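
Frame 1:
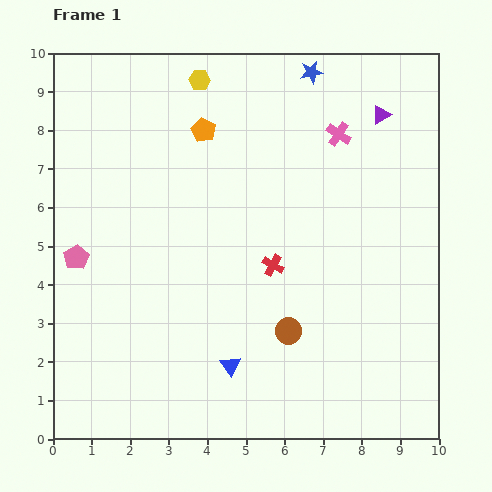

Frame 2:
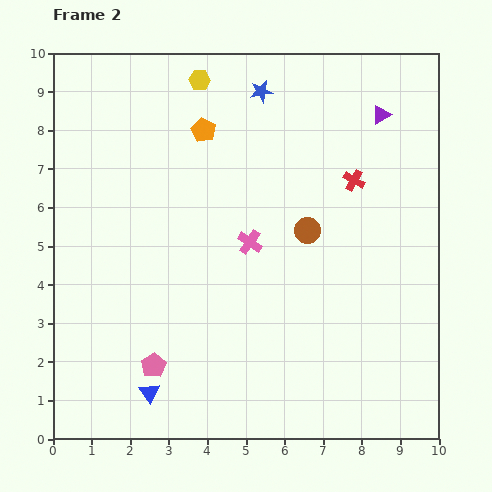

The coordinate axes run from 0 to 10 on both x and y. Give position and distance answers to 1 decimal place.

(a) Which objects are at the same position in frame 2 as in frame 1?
the orange pentagon, the yellow hexagon, the purple triangle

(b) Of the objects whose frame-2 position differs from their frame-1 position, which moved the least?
the blue star

(moved 1.4)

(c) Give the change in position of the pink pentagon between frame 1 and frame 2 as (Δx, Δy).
(2.0, -2.8)

The pink pentagon was at (0.6, 4.7) in frame 1 and (2.6, 1.9) in frame 2.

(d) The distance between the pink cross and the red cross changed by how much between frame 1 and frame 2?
-0.7

Distance in frame 1: 3.8. Distance in frame 2: 3.1.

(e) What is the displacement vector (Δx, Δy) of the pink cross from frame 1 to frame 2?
(-2.3, -2.8)

The pink cross was at (7.4, 7.9) in frame 1 and (5.1, 5.1) in frame 2.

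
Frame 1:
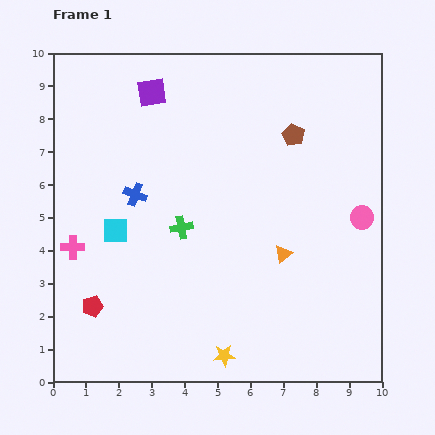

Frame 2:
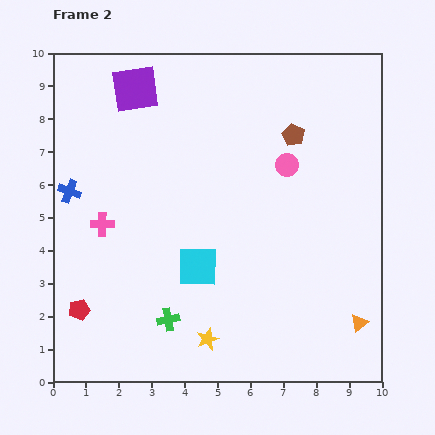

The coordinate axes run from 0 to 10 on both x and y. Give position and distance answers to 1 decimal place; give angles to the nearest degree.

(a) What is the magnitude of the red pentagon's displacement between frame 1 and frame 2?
0.4

The red pentagon moved from (1.2, 2.3) to (0.8, 2.2), a distance of √(0.4² + 0.1²) ≈ 0.4.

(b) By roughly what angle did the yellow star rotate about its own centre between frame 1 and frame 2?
16° counter-clockwise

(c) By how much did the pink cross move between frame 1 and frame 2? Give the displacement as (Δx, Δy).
(0.9, 0.7)

The pink cross was at (0.6, 4.1) in frame 1 and (1.5, 4.8) in frame 2.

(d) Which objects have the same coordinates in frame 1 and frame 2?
the brown pentagon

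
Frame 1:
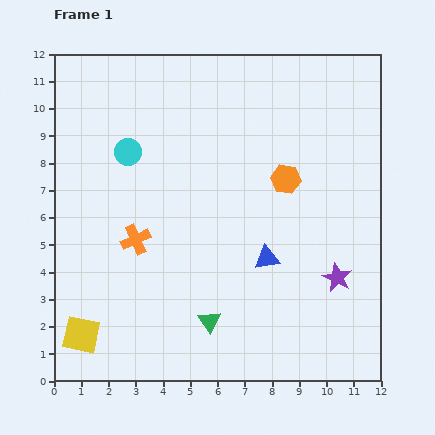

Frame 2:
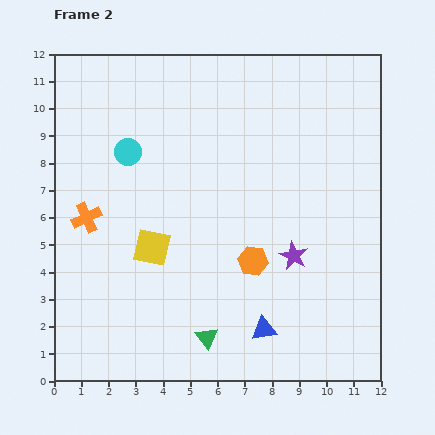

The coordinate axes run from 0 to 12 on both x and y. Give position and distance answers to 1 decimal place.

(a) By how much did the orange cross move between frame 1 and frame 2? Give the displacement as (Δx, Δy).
(-1.8, 0.8)

The orange cross was at (3.0, 5.2) in frame 1 and (1.2, 6.0) in frame 2.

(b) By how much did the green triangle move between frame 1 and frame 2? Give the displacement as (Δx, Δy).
(-0.1, -0.6)

The green triangle was at (5.7, 2.2) in frame 1 and (5.6, 1.6) in frame 2.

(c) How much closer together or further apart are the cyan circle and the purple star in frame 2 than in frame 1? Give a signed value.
-1.8

Distance in frame 1: 9.0. Distance in frame 2: 7.2.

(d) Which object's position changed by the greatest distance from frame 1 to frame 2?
the yellow square

(moved 4.1; next 3.2)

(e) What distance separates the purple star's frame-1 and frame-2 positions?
1.8

The purple star moved from (10.4, 3.8) to (8.8, 4.6), a distance of √(1.6² + 0.8²) ≈ 1.8.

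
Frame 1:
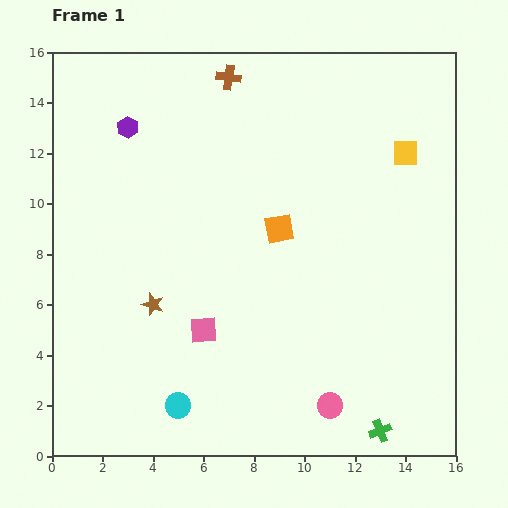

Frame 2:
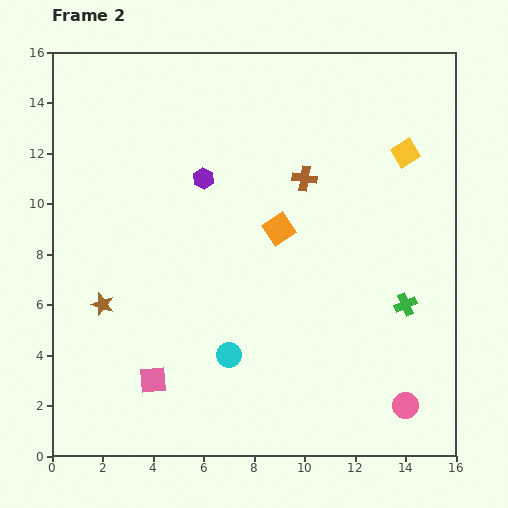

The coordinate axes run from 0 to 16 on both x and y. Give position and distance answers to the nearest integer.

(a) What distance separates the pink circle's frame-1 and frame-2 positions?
3

The pink circle moved from (11, 2) to (14, 2), a distance of √(3² + 0²) ≈ 3.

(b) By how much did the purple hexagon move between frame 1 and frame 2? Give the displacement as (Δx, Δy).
(3, -2)

The purple hexagon was at (3, 13) in frame 1 and (6, 11) in frame 2.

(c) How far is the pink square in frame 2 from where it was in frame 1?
3

The pink square moved from (6, 5) to (4, 3), a distance of √(2² + 2²) ≈ 3.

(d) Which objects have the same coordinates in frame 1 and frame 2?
the yellow square, the orange square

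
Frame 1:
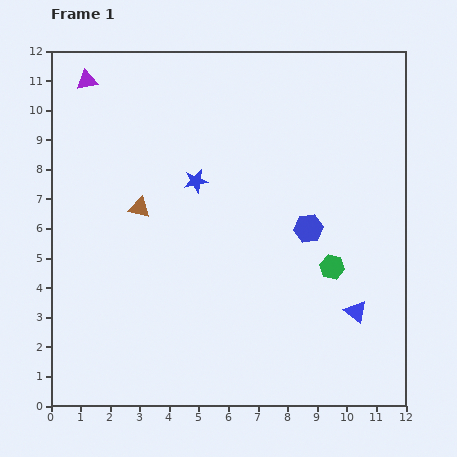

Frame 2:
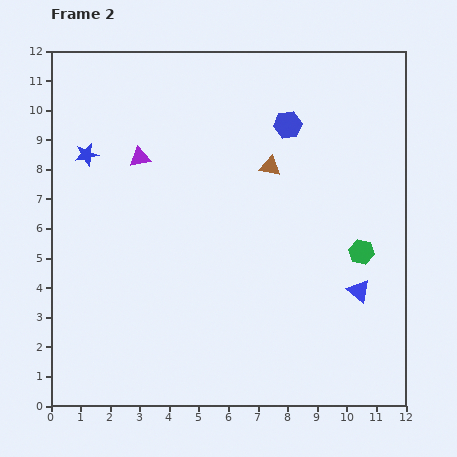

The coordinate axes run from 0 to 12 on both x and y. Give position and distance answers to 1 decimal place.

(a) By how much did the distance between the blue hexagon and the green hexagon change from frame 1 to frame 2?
+3.5

Distance in frame 1: 1.5. Distance in frame 2: 5.0.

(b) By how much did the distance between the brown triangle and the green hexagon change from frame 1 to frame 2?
-2.6

Distance in frame 1: 6.8. Distance in frame 2: 4.2.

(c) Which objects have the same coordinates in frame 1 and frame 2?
none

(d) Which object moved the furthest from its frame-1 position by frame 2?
the brown triangle

(moved 4.6; next 3.8)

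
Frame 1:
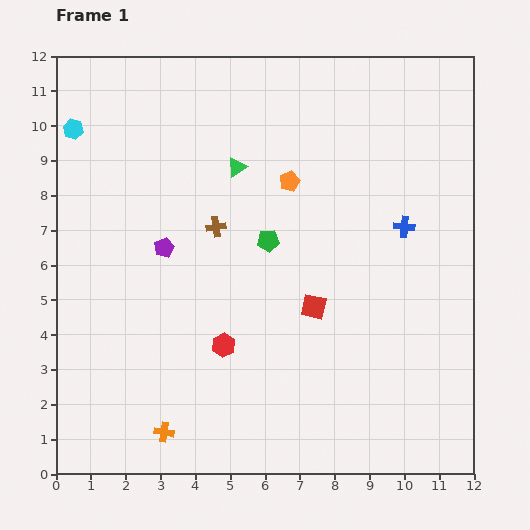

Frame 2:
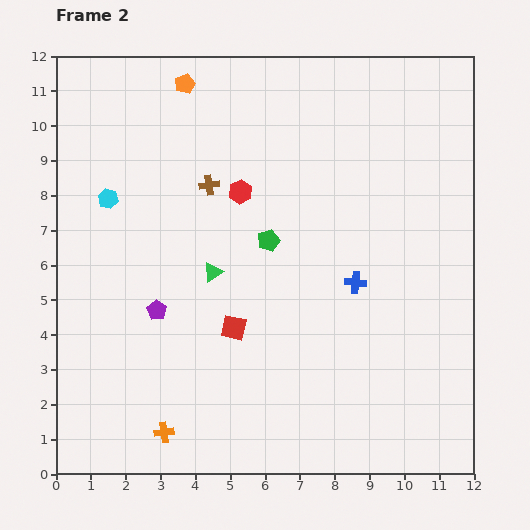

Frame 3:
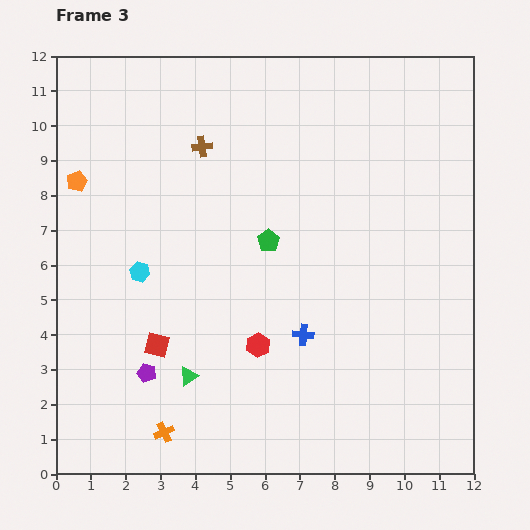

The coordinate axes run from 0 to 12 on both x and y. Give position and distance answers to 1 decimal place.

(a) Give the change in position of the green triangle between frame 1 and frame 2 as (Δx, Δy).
(-0.7, -3.0)

The green triangle was at (5.2, 8.8) in frame 1 and (4.5, 5.8) in frame 2.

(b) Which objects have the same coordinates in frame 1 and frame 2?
the green pentagon, the orange cross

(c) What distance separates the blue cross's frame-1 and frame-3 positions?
4.2

The blue cross moved from (10.0, 7.1) to (7.1, 4.0), a distance of √(2.9² + 3.1²) ≈ 4.2.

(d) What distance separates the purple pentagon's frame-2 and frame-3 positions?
1.8

The purple pentagon moved from (2.9, 4.7) to (2.6, 2.9), a distance of √(0.3² + 1.8²) ≈ 1.8.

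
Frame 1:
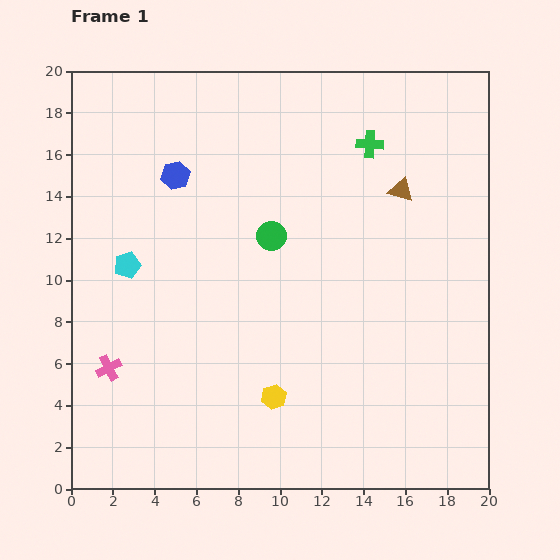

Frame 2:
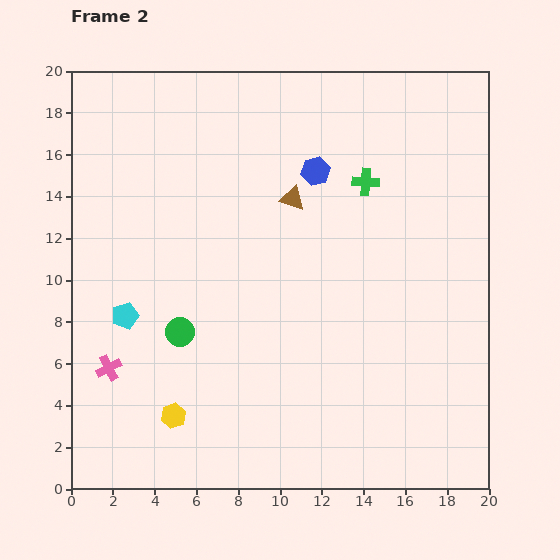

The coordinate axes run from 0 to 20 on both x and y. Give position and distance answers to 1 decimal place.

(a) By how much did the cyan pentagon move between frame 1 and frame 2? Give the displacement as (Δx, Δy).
(-0.1, -2.4)

The cyan pentagon was at (2.7, 10.7) in frame 1 and (2.6, 8.3) in frame 2.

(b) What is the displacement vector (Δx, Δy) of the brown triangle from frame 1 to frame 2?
(-5.2, -0.4)

The brown triangle was at (15.8, 14.3) in frame 1 and (10.6, 13.9) in frame 2.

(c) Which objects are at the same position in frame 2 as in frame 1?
the pink cross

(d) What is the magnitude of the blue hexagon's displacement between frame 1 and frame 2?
6.7

The blue hexagon moved from (5.0, 15.0) to (11.7, 15.2), a distance of √(6.7² + 0.2²) ≈ 6.7.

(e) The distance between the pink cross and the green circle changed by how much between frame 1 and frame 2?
-6.2

Distance in frame 1: 10.0. Distance in frame 2: 3.8.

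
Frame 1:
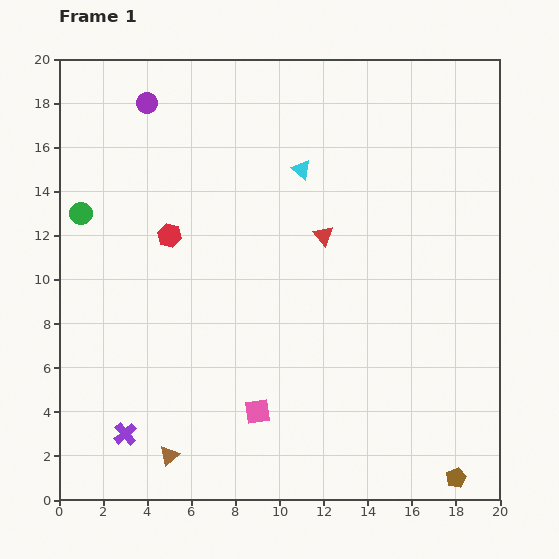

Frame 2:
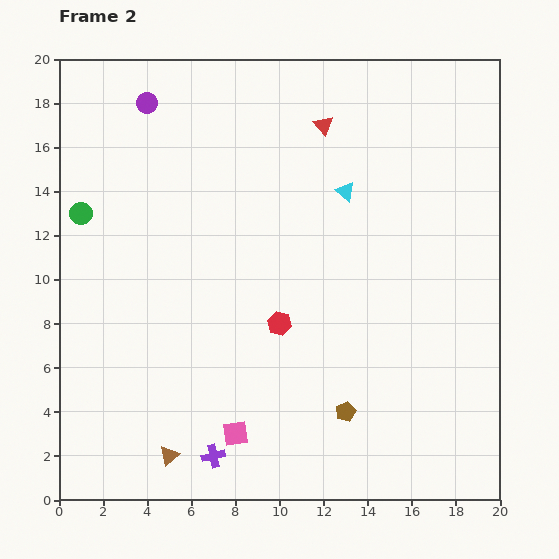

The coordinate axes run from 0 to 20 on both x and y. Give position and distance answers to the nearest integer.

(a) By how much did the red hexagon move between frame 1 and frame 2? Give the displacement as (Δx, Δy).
(5, -4)

The red hexagon was at (5, 12) in frame 1 and (10, 8) in frame 2.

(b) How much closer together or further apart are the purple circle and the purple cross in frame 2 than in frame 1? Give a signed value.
+1

Distance in frame 1: 15. Distance in frame 2: 16.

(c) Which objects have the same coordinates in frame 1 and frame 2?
the green circle, the purple circle, the brown triangle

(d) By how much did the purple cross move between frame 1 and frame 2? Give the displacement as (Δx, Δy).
(4, -1)

The purple cross was at (3, 3) in frame 1 and (7, 2) in frame 2.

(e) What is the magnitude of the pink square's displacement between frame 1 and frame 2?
1

The pink square moved from (9, 4) to (8, 3), a distance of √(1² + 1²) ≈ 1.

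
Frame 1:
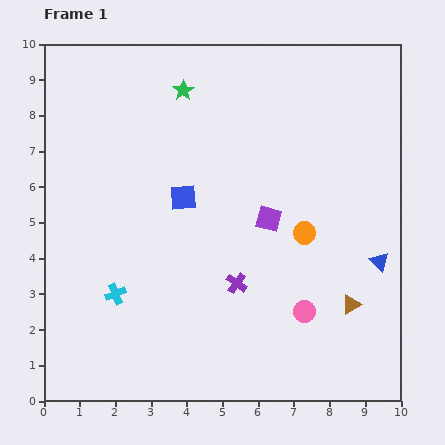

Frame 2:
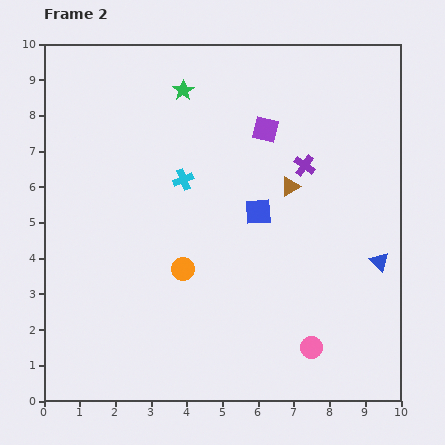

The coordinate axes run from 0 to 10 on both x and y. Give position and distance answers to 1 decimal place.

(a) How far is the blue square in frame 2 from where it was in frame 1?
2.1

The blue square moved from (3.9, 5.7) to (6.0, 5.3), a distance of √(2.1² + 0.4²) ≈ 2.1.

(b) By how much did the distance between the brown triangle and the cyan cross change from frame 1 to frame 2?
-3.6

Distance in frame 1: 6.6. Distance in frame 2: 3.0.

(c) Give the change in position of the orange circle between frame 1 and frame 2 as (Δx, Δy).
(-3.4, -1.0)

The orange circle was at (7.3, 4.7) in frame 1 and (3.9, 3.7) in frame 2.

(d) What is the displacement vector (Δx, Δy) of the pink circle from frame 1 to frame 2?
(0.2, -1.0)

The pink circle was at (7.3, 2.5) in frame 1 and (7.5, 1.5) in frame 2.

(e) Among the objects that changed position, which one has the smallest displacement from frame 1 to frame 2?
the pink circle

(moved 1.0)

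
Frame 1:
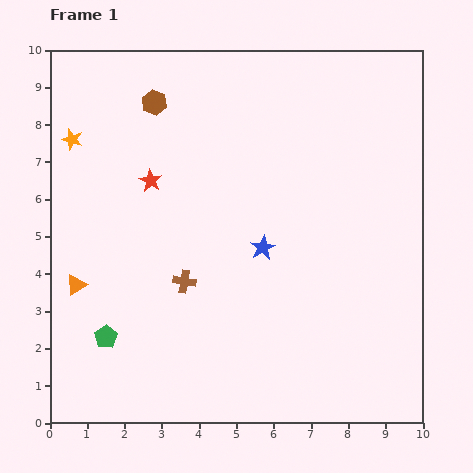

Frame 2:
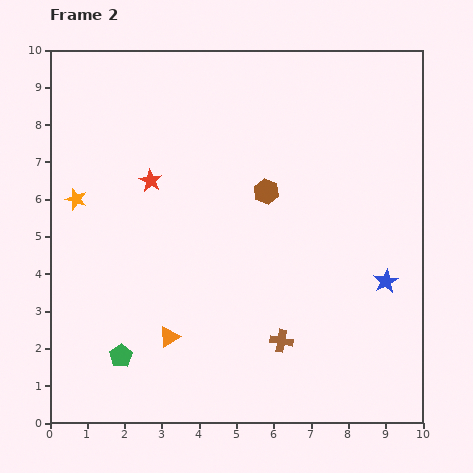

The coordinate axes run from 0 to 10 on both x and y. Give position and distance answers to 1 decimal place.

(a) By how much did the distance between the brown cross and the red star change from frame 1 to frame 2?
+2.7

Distance in frame 1: 2.8. Distance in frame 2: 5.5.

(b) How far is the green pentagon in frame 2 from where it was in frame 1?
0.6

The green pentagon moved from (1.5, 2.3) to (1.9, 1.8), a distance of √(0.4² + 0.5²) ≈ 0.6.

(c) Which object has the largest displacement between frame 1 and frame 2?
the brown hexagon

(moved 3.8; next 3.4)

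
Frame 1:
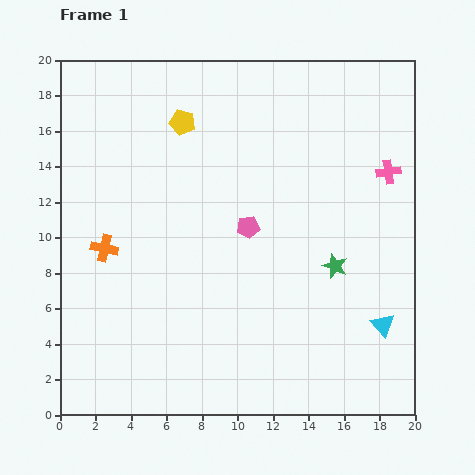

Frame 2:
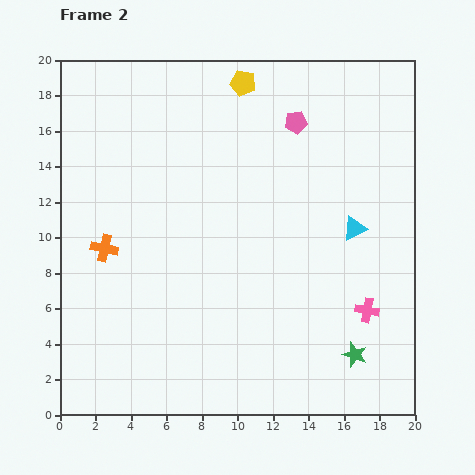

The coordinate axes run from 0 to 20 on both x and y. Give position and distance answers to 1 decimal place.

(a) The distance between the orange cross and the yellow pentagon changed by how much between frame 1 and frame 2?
+3.7

Distance in frame 1: 8.4. Distance in frame 2: 12.1.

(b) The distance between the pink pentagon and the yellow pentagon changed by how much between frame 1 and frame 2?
-3.3

Distance in frame 1: 7.0. Distance in frame 2: 3.7.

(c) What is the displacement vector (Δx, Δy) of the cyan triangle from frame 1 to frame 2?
(-1.6, 5.4)

The cyan triangle was at (18.2, 5.1) in frame 1 and (16.6, 10.5) in frame 2.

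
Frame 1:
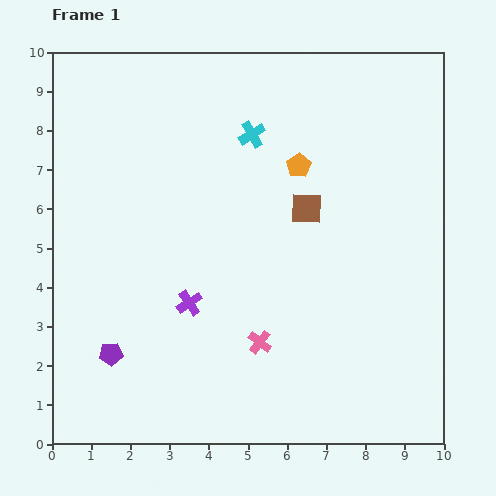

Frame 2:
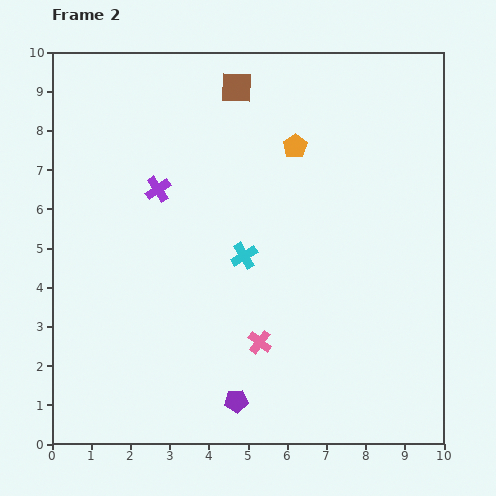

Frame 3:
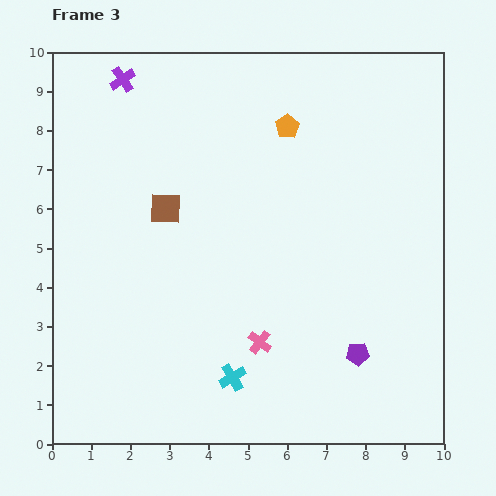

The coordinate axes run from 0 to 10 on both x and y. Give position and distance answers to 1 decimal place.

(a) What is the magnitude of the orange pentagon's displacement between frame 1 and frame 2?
0.5

The orange pentagon moved from (6.3, 7.1) to (6.2, 7.6), a distance of √(0.1² + 0.5²) ≈ 0.5.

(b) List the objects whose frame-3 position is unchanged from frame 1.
the pink cross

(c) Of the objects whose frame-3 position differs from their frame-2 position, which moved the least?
the orange pentagon

(moved 0.5)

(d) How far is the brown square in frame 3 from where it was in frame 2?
3.6

The brown square moved from (4.7, 9.1) to (2.9, 6.0), a distance of √(1.8² + 3.1²) ≈ 3.6.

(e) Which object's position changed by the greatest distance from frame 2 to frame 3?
the brown square

(moved 3.6; next 3.3)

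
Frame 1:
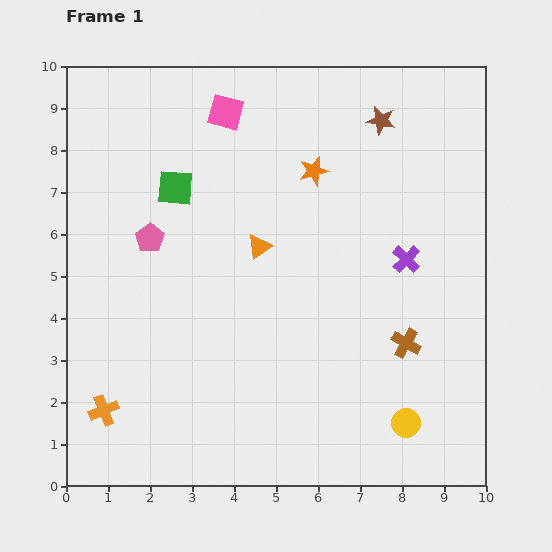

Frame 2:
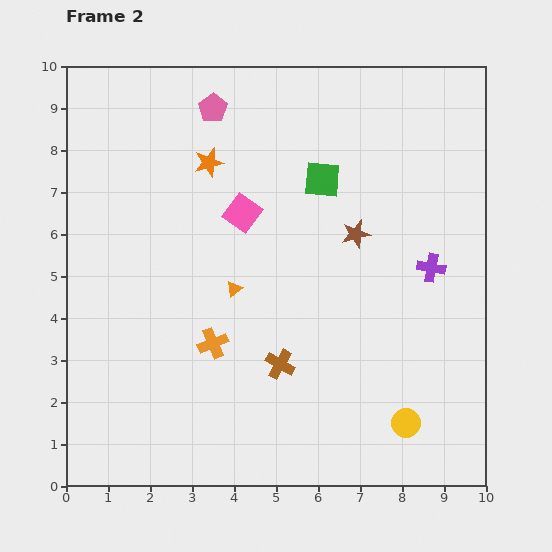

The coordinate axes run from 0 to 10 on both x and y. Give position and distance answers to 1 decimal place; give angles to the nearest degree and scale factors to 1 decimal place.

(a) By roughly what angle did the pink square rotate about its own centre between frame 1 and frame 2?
21° clockwise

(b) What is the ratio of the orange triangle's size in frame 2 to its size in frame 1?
0.6×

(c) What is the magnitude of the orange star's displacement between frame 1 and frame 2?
2.5

The orange star moved from (5.9, 7.5) to (3.4, 7.7), a distance of √(2.5² + 0.2²) ≈ 2.5.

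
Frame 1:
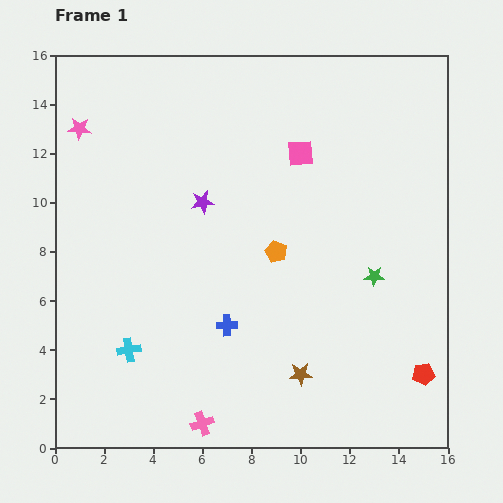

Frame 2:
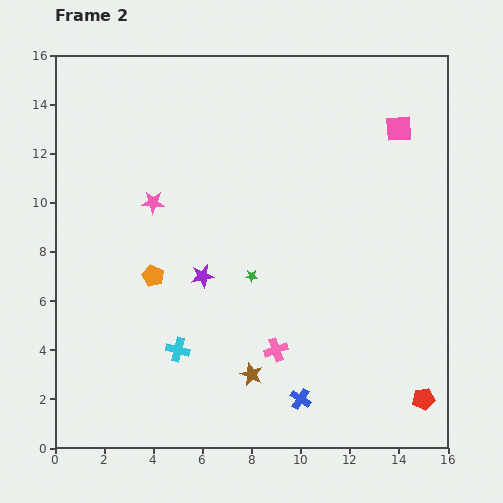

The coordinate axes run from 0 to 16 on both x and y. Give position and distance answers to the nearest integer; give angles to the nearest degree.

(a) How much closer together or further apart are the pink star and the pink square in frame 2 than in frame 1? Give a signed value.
+1

Distance in frame 1: 9. Distance in frame 2: 10.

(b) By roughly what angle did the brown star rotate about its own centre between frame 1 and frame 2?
25° clockwise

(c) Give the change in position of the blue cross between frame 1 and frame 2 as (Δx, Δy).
(3, -3)

The blue cross was at (7, 5) in frame 1 and (10, 2) in frame 2.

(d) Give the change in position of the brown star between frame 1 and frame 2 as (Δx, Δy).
(-2, 0)

The brown star was at (10, 3) in frame 1 and (8, 3) in frame 2.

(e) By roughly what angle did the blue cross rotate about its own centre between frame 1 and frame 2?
34° clockwise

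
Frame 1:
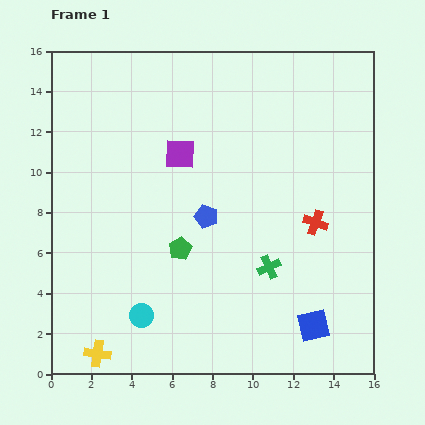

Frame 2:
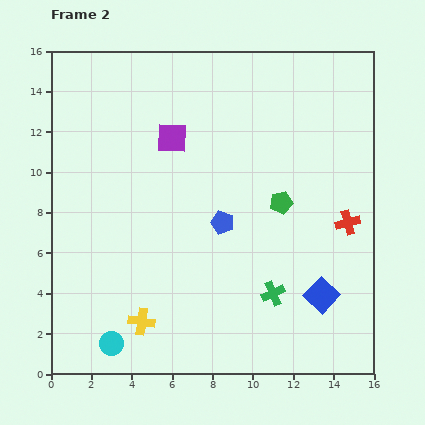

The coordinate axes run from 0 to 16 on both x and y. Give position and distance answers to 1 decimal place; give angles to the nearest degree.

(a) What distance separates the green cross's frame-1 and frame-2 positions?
1.3

The green cross moved from (10.8, 5.3) to (11.0, 4.0), a distance of √(0.2² + 1.3²) ≈ 1.3.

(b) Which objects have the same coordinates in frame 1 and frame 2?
none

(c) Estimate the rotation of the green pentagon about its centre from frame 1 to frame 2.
16° clockwise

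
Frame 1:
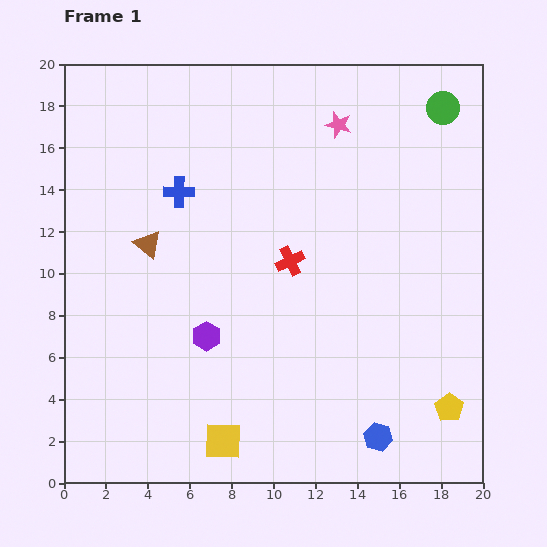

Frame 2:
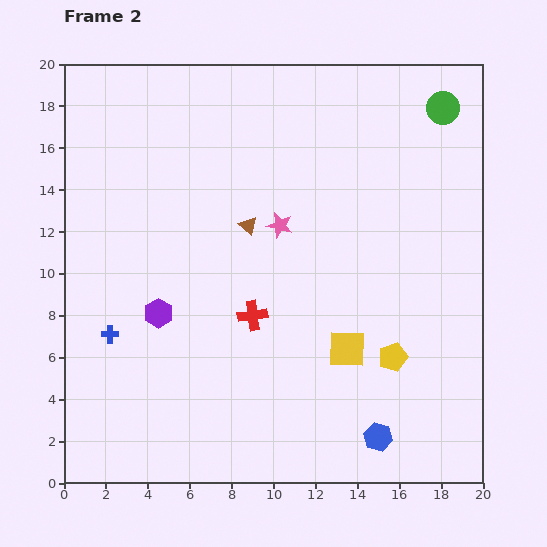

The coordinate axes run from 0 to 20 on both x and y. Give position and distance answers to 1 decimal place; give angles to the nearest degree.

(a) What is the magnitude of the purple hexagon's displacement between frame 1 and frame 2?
2.5

The purple hexagon moved from (6.8, 7.0) to (4.5, 8.1), a distance of √(2.3² + 1.1²) ≈ 2.5.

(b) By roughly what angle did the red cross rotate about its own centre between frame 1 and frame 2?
18° clockwise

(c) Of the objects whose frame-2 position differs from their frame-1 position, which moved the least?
the purple hexagon

(moved 2.5)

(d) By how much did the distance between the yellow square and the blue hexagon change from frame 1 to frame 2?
-2.9

Distance in frame 1: 7.4. Distance in frame 2: 4.5.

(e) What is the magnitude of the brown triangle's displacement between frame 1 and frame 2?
4.9

The brown triangle moved from (4.0, 11.4) to (8.8, 12.3), a distance of √(4.8² + 0.9²) ≈ 4.9.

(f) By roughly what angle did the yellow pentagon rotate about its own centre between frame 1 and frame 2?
18° clockwise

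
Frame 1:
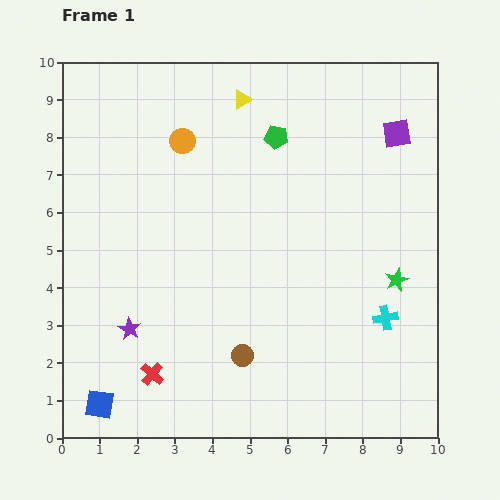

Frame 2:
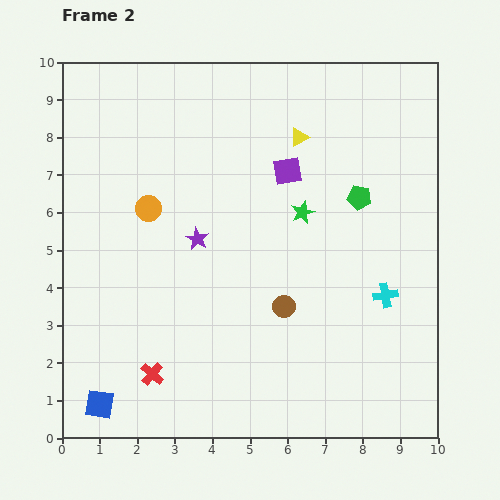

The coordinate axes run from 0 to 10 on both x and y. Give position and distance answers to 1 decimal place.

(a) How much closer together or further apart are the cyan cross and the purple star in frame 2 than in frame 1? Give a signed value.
-1.6

Distance in frame 1: 6.8. Distance in frame 2: 5.2.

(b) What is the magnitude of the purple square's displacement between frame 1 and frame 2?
3.1

The purple square moved from (8.9, 8.1) to (6.0, 7.1), a distance of √(2.9² + 1.0²) ≈ 3.1.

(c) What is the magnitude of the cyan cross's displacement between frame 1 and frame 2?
0.6

The cyan cross moved from (8.6, 3.2) to (8.6, 3.8), a distance of √(0.0² + 0.6²) ≈ 0.6.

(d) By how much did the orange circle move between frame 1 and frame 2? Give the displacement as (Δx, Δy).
(-0.9, -1.8)

The orange circle was at (3.2, 7.9) in frame 1 and (2.3, 6.1) in frame 2.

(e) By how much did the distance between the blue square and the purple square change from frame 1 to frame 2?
-2.7

Distance in frame 1: 10.7. Distance in frame 2: 8.0.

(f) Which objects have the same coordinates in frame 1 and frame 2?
the blue square, the red cross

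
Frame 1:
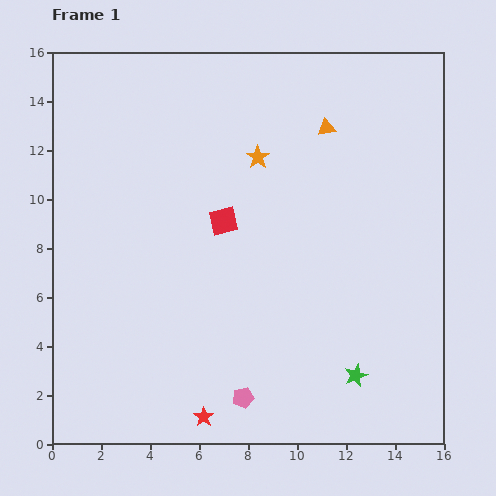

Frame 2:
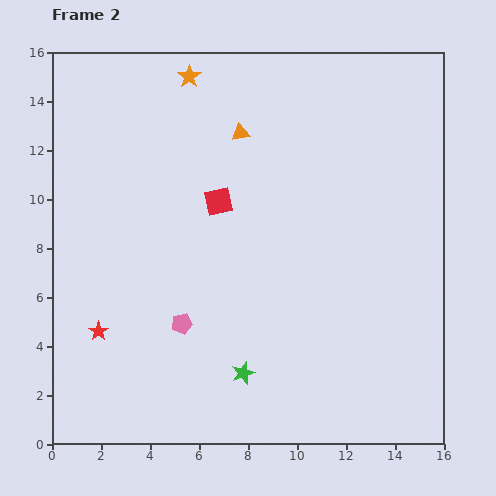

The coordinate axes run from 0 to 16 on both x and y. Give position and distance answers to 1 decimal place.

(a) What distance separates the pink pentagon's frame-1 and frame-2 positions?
3.9

The pink pentagon moved from (7.8, 1.9) to (5.3, 4.9), a distance of √(2.5² + 3.0²) ≈ 3.9.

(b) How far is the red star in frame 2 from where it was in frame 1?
5.5

The red star moved from (6.2, 1.1) to (1.9, 4.6), a distance of √(4.3² + 3.5²) ≈ 5.5.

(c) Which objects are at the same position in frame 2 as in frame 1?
none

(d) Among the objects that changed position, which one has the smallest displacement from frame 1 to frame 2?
the red square

(moved 0.8)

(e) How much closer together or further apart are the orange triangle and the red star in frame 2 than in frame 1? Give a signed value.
-2.8

Distance in frame 1: 12.8. Distance in frame 2: 10.0.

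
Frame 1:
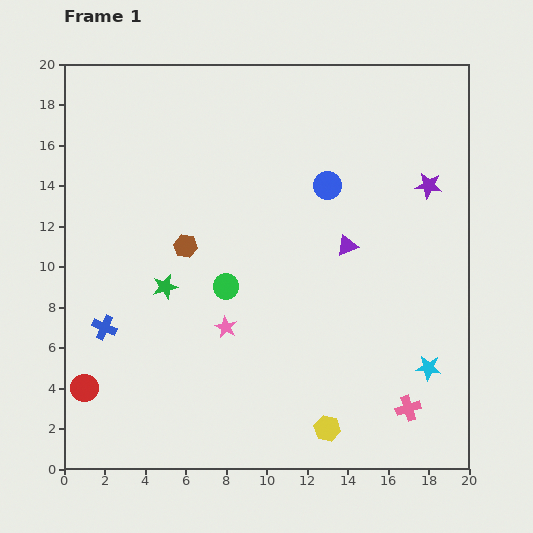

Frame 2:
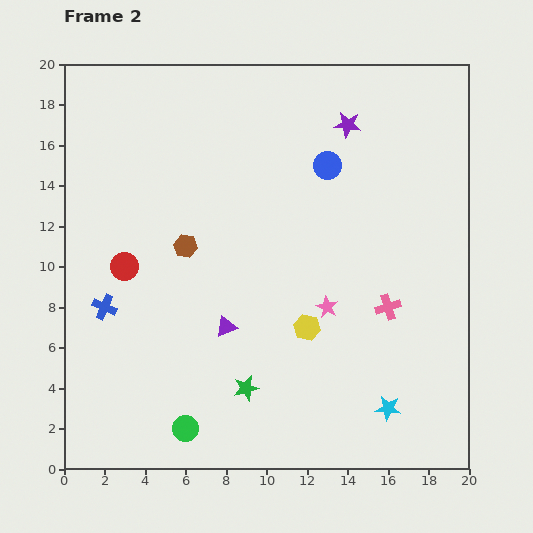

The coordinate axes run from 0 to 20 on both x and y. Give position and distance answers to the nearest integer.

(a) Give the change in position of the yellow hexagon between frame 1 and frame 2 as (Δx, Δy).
(-1, 5)

The yellow hexagon was at (13, 2) in frame 1 and (12, 7) in frame 2.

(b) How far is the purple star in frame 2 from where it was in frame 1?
5

The purple star moved from (18, 14) to (14, 17), a distance of √(4² + 3²) ≈ 5.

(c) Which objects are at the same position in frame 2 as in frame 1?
the brown hexagon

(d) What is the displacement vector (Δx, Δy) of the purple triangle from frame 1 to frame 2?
(-6, -4)

The purple triangle was at (14, 11) in frame 1 and (8, 7) in frame 2.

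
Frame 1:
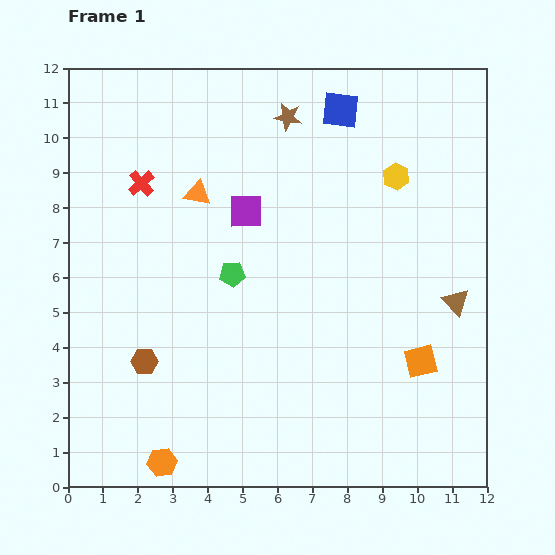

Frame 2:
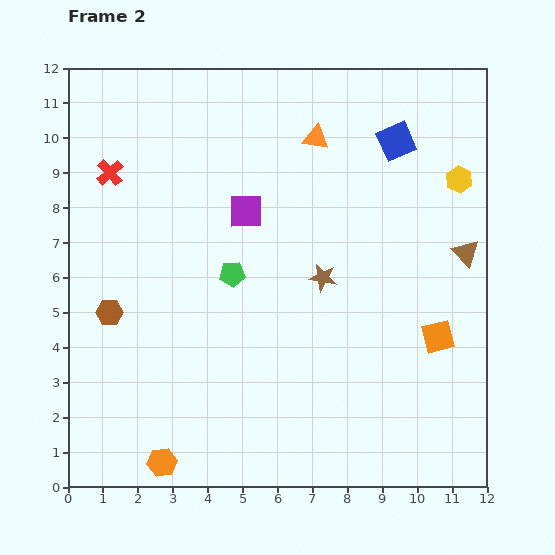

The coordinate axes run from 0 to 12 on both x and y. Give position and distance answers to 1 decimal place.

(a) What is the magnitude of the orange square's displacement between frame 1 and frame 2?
0.9

The orange square moved from (10.1, 3.6) to (10.6, 4.3), a distance of √(0.5² + 0.7²) ≈ 0.9.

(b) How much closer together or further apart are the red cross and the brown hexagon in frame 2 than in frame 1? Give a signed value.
-1.1

Distance in frame 1: 5.1. Distance in frame 2: 4.0.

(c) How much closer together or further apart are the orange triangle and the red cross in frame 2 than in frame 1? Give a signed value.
+4.4

Distance in frame 1: 1.6. Distance in frame 2: 6.0.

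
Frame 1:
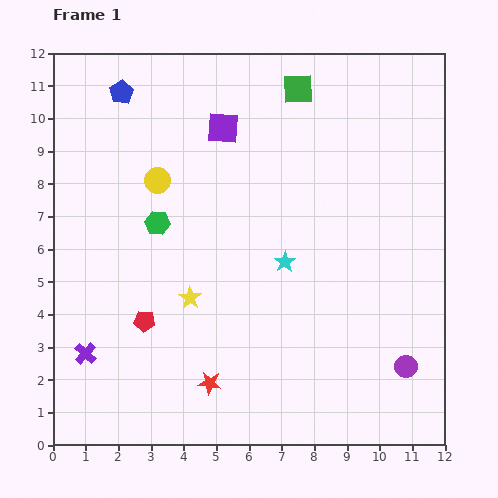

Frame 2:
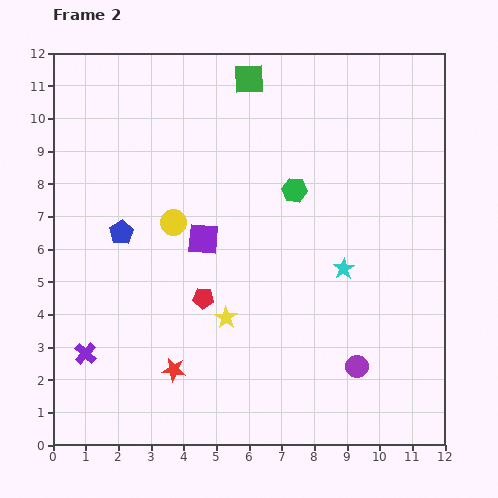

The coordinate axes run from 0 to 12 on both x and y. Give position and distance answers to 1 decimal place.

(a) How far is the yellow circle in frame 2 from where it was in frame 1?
1.4

The yellow circle moved from (3.2, 8.1) to (3.7, 6.8), a distance of √(0.5² + 1.3²) ≈ 1.4.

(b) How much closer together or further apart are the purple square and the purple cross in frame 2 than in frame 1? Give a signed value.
-3.1

Distance in frame 1: 8.1. Distance in frame 2: 5.0.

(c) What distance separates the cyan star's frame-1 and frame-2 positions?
1.8

The cyan star moved from (7.1, 5.6) to (8.9, 5.4), a distance of √(1.8² + 0.2²) ≈ 1.8.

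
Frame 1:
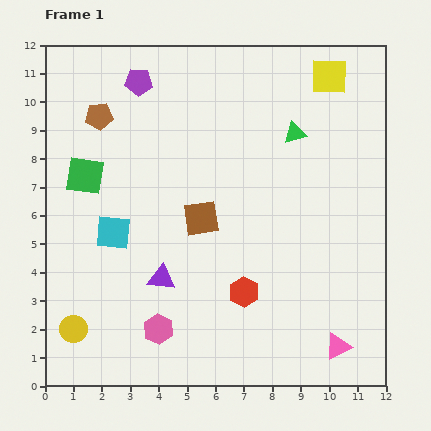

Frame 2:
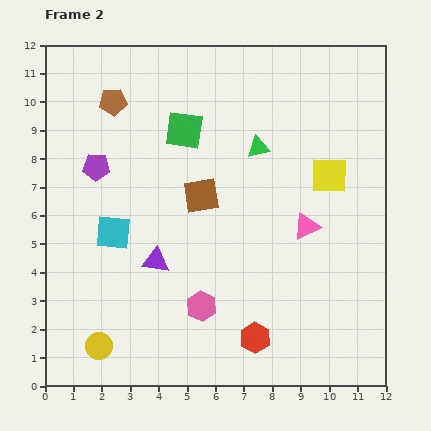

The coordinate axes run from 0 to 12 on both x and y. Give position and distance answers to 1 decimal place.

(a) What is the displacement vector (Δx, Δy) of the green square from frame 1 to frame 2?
(3.5, 1.6)

The green square was at (1.4, 7.4) in frame 1 and (4.9, 9.0) in frame 2.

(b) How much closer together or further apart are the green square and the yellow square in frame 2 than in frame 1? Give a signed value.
-4.0

Distance in frame 1: 9.3. Distance in frame 2: 5.3.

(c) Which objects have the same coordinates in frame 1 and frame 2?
the cyan square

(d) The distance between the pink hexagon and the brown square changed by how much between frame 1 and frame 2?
-0.3

Distance in frame 1: 4.2. Distance in frame 2: 3.9.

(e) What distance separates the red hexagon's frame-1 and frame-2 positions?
1.6

The red hexagon moved from (7.0, 3.3) to (7.4, 1.7), a distance of √(0.4² + 1.6²) ≈ 1.6.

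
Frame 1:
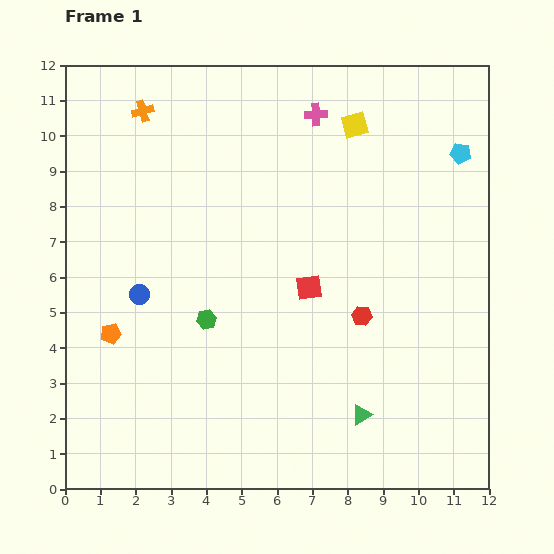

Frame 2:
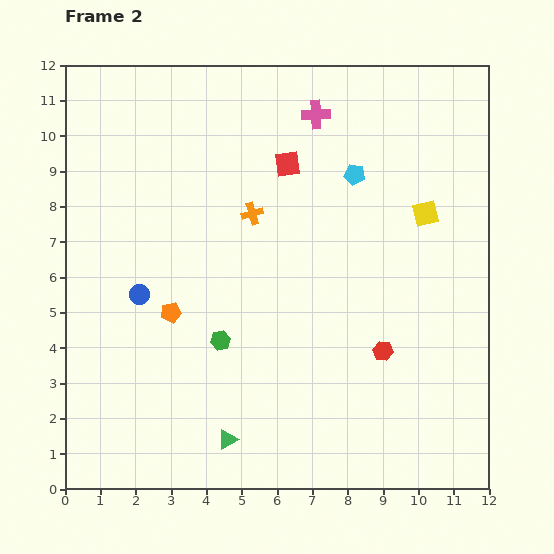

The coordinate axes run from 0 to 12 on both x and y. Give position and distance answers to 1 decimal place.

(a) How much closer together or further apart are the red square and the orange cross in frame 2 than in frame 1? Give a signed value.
-5.2

Distance in frame 1: 6.9. Distance in frame 2: 1.7.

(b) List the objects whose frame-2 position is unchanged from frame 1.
the blue circle, the pink cross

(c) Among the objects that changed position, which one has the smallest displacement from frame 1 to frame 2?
the green hexagon

(moved 0.7)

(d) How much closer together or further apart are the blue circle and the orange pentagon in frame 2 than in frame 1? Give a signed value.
-0.4

Distance in frame 1: 1.4. Distance in frame 2: 1.0.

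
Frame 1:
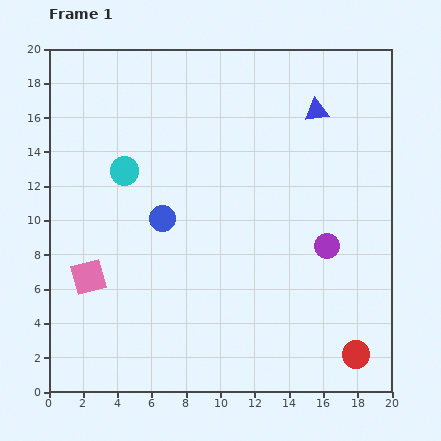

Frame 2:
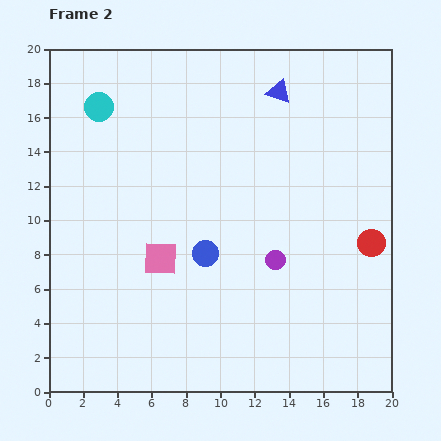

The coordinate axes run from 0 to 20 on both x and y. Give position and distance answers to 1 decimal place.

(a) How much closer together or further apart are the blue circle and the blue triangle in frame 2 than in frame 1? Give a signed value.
-0.7

Distance in frame 1: 11.0. Distance in frame 2: 10.3.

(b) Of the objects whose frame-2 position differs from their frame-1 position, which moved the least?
the blue triangle

(moved 2.5)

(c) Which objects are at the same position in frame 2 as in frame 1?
none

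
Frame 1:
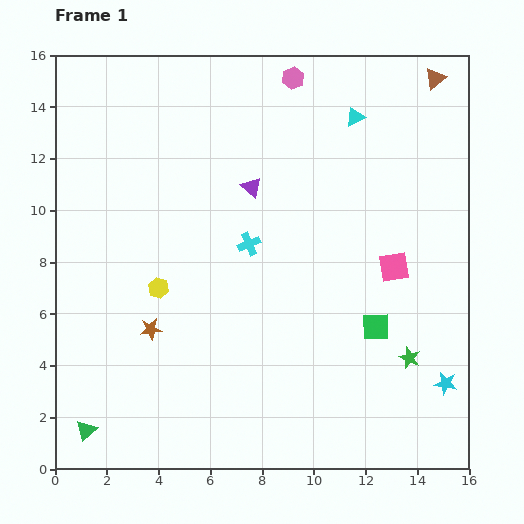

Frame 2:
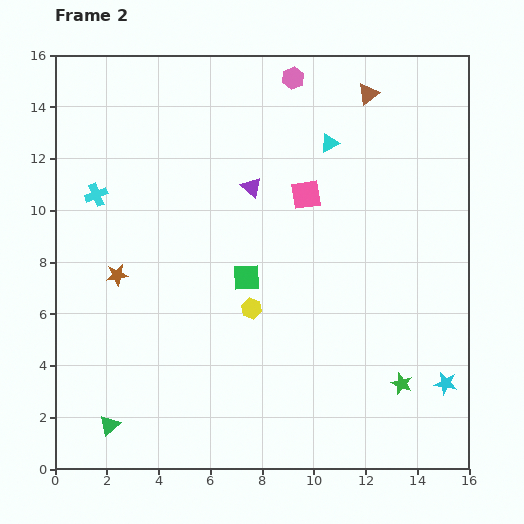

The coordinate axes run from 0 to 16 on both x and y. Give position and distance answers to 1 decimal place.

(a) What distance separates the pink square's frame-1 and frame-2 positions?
4.4

The pink square moved from (13.1, 7.8) to (9.7, 10.6), a distance of √(3.4² + 2.8²) ≈ 4.4.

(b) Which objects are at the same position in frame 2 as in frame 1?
the cyan star, the pink hexagon, the purple triangle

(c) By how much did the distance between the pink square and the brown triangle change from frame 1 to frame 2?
-2.9

Distance in frame 1: 7.5. Distance in frame 2: 4.6.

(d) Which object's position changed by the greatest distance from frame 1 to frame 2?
the cyan cross

(moved 6.2; next 5.3)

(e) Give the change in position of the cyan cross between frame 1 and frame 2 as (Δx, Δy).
(-5.9, 1.9)

The cyan cross was at (7.5, 8.7) in frame 1 and (1.6, 10.6) in frame 2.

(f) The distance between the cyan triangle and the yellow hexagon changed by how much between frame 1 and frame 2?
-3.0

Distance in frame 1: 10.1. Distance in frame 2: 7.1.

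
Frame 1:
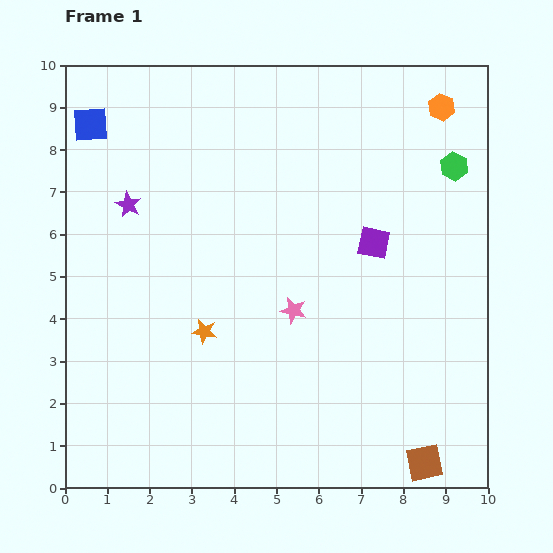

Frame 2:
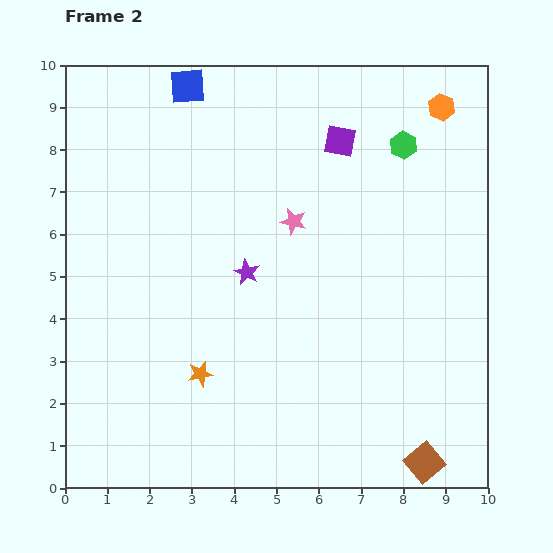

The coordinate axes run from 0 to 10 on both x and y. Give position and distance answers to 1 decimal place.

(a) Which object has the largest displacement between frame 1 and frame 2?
the purple star

(moved 3.2; next 2.5)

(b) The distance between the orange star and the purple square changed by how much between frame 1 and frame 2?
+1.9

Distance in frame 1: 4.5. Distance in frame 2: 6.4.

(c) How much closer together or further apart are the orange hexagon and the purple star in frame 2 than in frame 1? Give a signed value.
-1.7

Distance in frame 1: 7.7. Distance in frame 2: 6.0.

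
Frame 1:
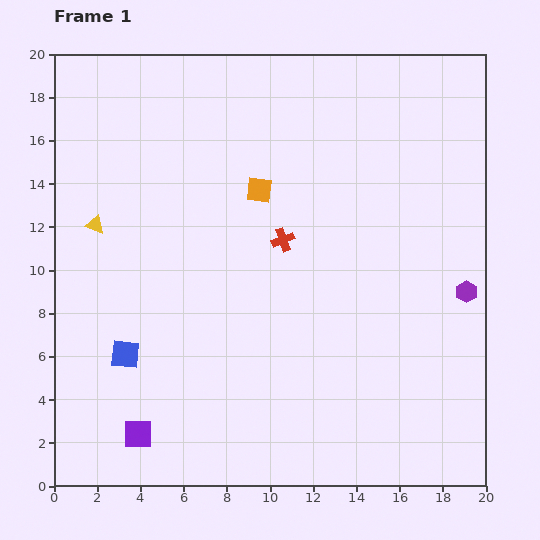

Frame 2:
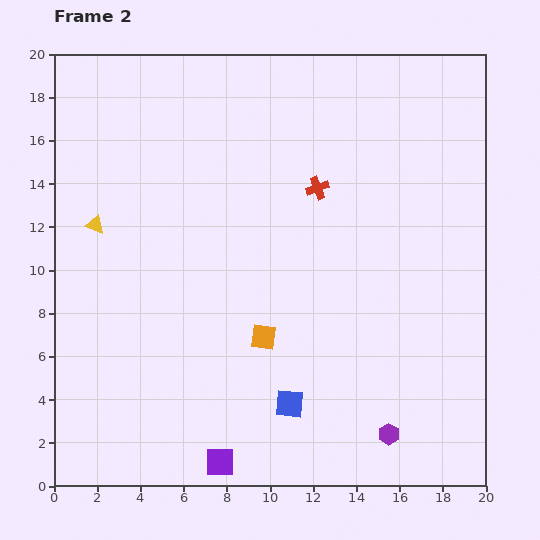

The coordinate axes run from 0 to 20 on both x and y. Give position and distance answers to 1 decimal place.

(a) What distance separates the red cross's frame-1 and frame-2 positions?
2.9

The red cross moved from (10.6, 11.4) to (12.2, 13.8), a distance of √(1.6² + 2.4²) ≈ 2.9.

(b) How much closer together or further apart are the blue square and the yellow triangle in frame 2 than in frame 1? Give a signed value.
+6.0

Distance in frame 1: 6.2. Distance in frame 2: 12.2.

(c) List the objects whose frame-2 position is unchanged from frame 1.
the yellow triangle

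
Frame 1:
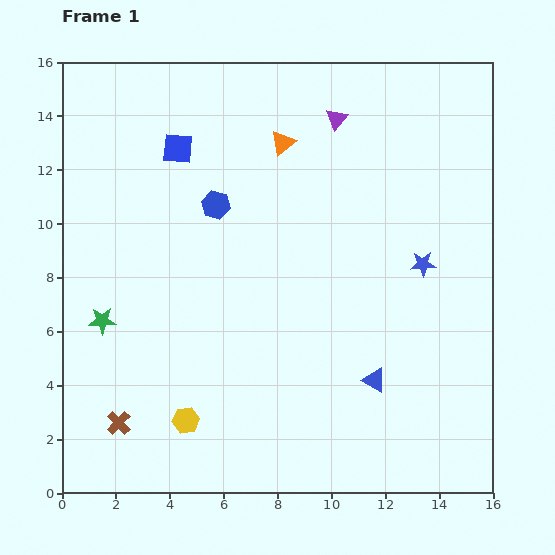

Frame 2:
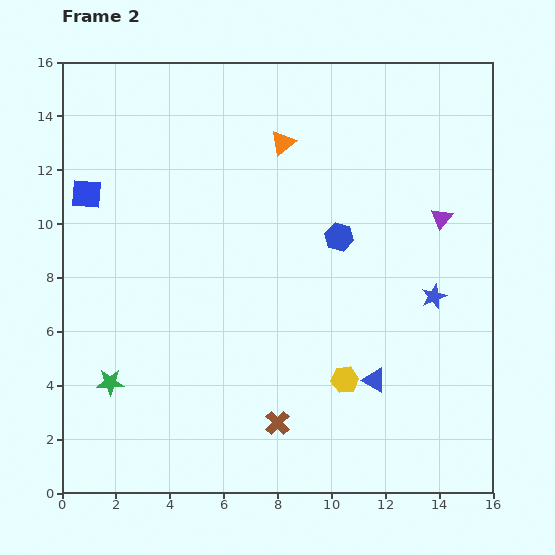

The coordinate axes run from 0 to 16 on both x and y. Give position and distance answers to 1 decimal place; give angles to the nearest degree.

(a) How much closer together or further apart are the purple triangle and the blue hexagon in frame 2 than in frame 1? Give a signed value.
-1.6

Distance in frame 1: 5.5. Distance in frame 2: 3.9.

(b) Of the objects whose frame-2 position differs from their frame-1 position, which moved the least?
the blue star

(moved 1.3)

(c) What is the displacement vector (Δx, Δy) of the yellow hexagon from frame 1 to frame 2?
(5.9, 1.5)

The yellow hexagon was at (4.6, 2.7) in frame 1 and (10.5, 4.2) in frame 2.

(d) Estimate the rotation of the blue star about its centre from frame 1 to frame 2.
19° counter-clockwise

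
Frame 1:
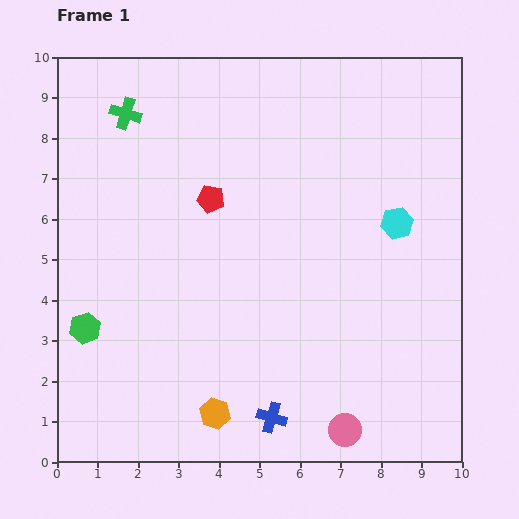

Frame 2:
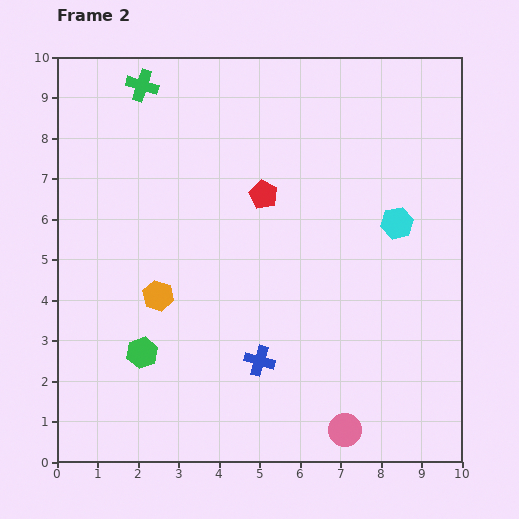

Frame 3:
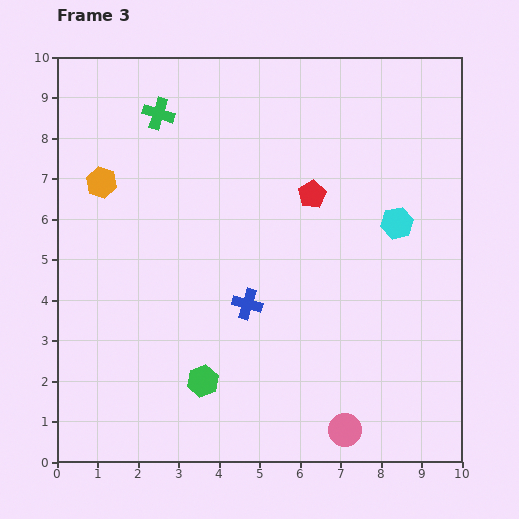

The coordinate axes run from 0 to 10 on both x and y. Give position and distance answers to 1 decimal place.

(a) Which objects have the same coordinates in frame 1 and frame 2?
the pink circle, the cyan hexagon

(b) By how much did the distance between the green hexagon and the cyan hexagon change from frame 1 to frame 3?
-1.9

Distance in frame 1: 8.1. Distance in frame 3: 6.2.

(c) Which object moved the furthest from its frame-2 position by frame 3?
the orange hexagon

(moved 3.1; next 1.7)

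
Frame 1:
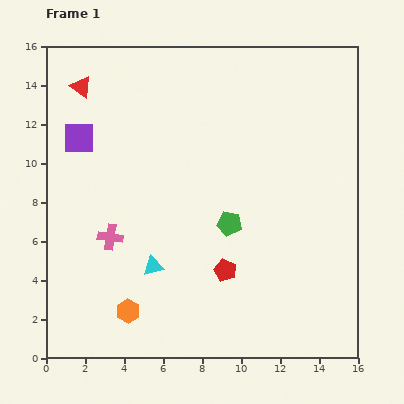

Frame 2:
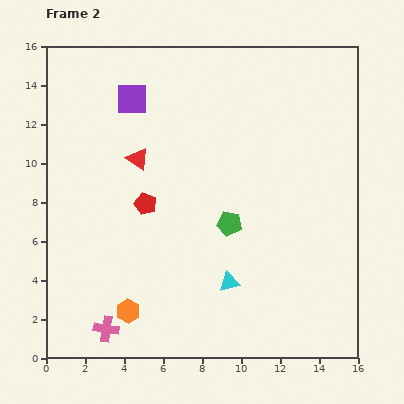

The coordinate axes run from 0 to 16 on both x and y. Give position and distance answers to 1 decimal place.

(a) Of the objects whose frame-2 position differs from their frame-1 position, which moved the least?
the purple square

(moved 3.4)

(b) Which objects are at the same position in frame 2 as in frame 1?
the orange hexagon, the green pentagon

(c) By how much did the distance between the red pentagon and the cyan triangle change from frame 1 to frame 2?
+2.2

Distance in frame 1: 3.7. Distance in frame 2: 5.9.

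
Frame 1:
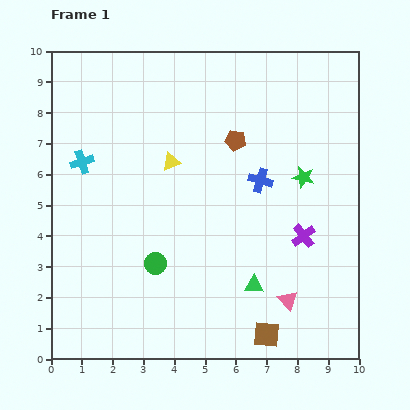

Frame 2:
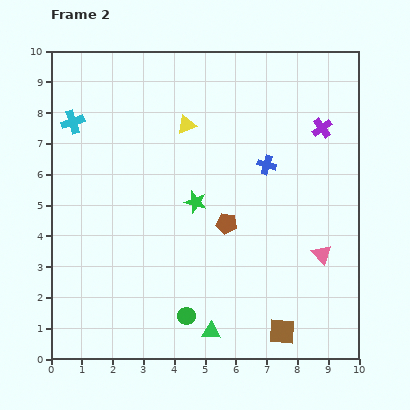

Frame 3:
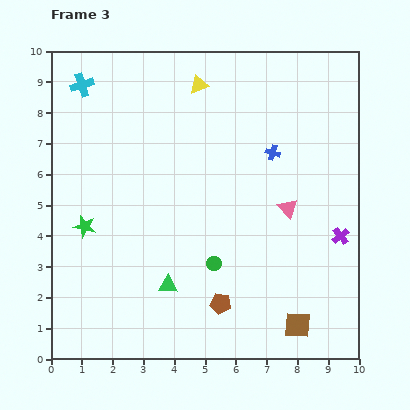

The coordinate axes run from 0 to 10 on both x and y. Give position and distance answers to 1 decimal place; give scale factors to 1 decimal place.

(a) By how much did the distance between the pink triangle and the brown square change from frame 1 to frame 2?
+1.5

Distance in frame 1: 1.3. Distance in frame 2: 2.8.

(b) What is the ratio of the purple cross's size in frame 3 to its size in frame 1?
0.7×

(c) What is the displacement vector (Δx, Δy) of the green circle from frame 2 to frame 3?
(0.9, 1.7)

The green circle was at (4.4, 1.4) in frame 2 and (5.3, 3.1) in frame 3.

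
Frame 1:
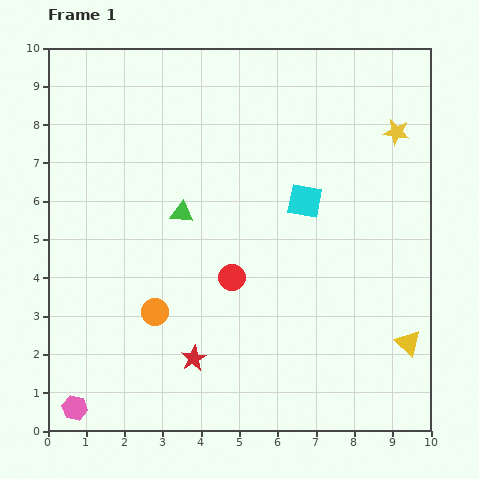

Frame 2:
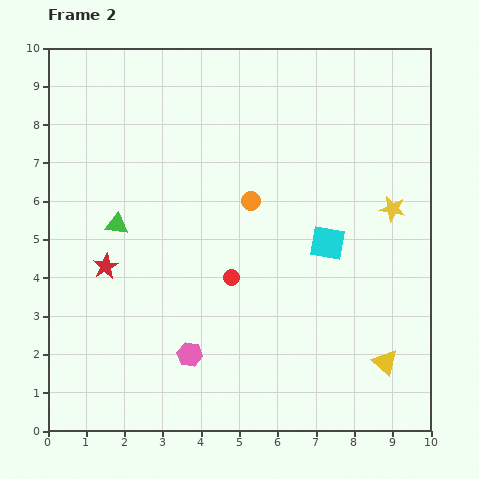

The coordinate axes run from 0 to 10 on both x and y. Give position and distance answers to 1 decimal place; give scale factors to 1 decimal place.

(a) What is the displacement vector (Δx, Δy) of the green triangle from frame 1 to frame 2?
(-1.7, -0.3)

The green triangle was at (3.5, 5.7) in frame 1 and (1.8, 5.4) in frame 2.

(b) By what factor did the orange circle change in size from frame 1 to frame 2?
0.7×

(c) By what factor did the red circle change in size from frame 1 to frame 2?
0.6×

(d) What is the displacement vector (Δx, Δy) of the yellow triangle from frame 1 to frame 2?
(-0.6, -0.5)

The yellow triangle was at (9.4, 2.3) in frame 1 and (8.8, 1.8) in frame 2.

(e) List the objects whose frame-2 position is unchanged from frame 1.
the red circle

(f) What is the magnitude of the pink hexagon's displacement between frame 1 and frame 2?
3.3

The pink hexagon moved from (0.7, 0.6) to (3.7, 2.0), a distance of √(3.0² + 1.4²) ≈ 3.3.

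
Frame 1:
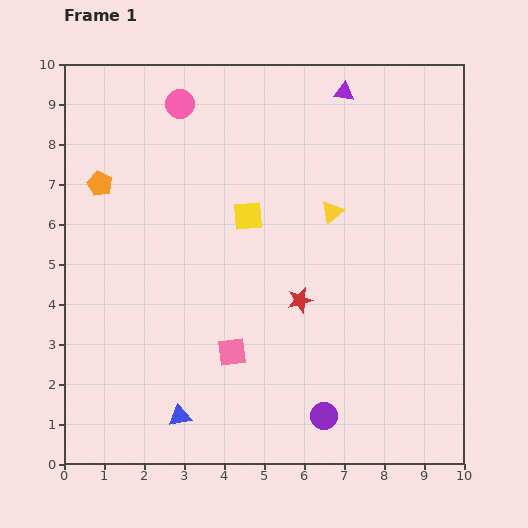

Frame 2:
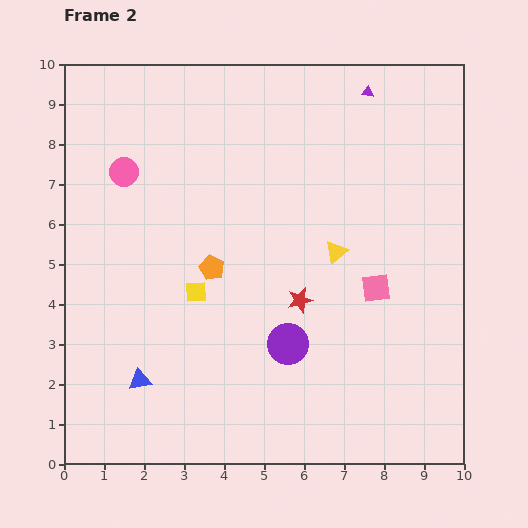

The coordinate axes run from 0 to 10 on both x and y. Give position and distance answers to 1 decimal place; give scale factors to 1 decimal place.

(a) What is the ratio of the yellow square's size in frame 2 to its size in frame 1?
0.7×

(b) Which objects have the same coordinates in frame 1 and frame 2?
the red star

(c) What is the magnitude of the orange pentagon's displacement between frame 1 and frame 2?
3.5

The orange pentagon moved from (0.9, 7.0) to (3.7, 4.9), a distance of √(2.8² + 2.1²) ≈ 3.5.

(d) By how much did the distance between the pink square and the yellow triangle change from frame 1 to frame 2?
-3.0

Distance in frame 1: 4.3. Distance in frame 2: 1.3.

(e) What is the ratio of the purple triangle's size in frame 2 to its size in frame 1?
0.6×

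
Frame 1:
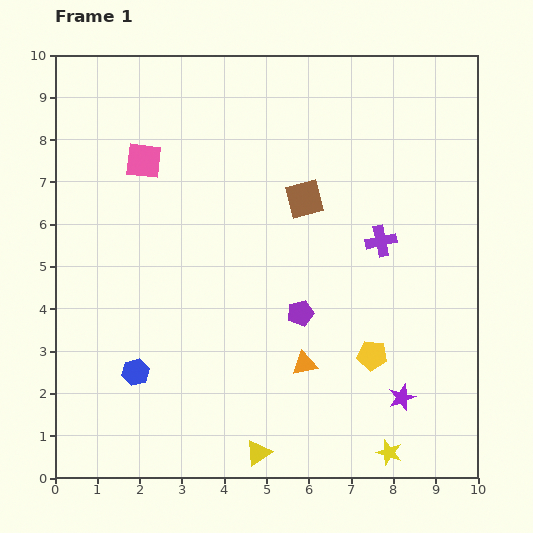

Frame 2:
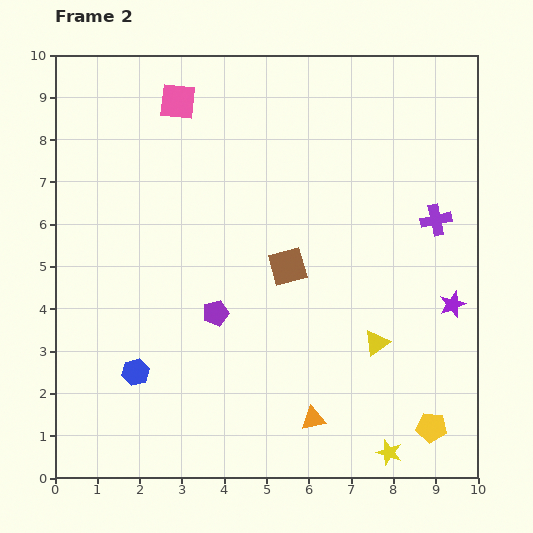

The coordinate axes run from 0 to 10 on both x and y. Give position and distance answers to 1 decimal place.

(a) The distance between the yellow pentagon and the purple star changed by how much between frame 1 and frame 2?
+1.7

Distance in frame 1: 1.2. Distance in frame 2: 2.9.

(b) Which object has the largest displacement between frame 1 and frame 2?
the yellow triangle

(moved 3.8; next 2.5)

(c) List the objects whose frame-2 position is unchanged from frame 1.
the yellow star, the blue hexagon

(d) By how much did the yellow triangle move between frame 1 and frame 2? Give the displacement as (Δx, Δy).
(2.8, 2.6)

The yellow triangle was at (4.8, 0.6) in frame 1 and (7.6, 3.2) in frame 2.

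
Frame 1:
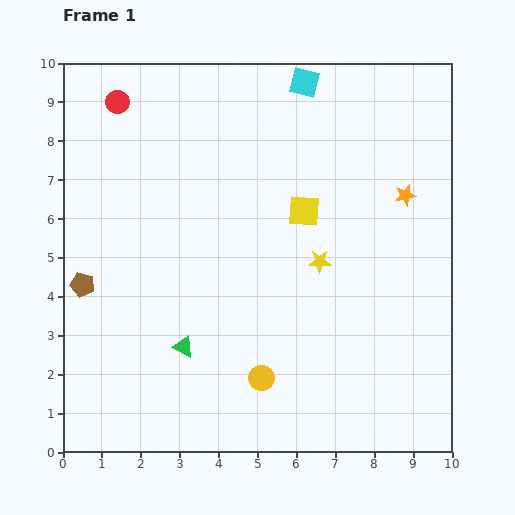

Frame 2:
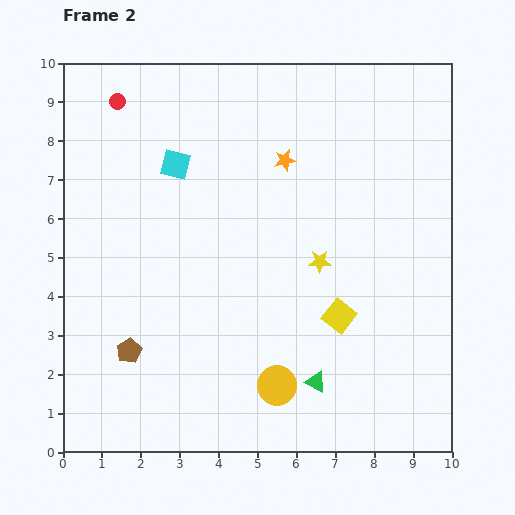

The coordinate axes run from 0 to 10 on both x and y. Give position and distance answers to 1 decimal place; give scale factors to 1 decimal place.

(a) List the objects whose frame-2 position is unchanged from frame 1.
the red circle, the yellow star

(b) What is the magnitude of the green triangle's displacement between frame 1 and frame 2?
3.5

The green triangle moved from (3.1, 2.7) to (6.5, 1.8), a distance of √(3.4² + 0.9²) ≈ 3.5.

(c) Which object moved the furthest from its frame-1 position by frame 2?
the cyan square

(moved 3.9; next 3.5)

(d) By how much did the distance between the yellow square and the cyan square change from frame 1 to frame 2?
+2.4

Distance in frame 1: 3.3. Distance in frame 2: 5.7.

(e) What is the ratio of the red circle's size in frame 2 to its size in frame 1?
0.7×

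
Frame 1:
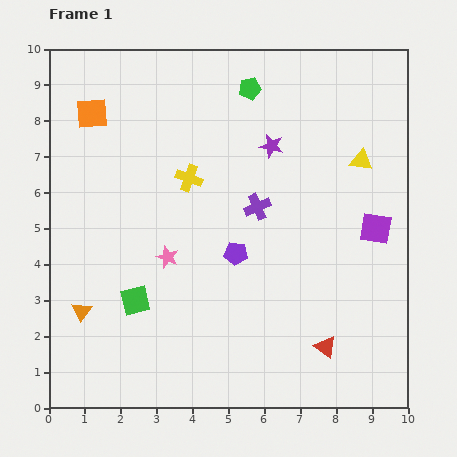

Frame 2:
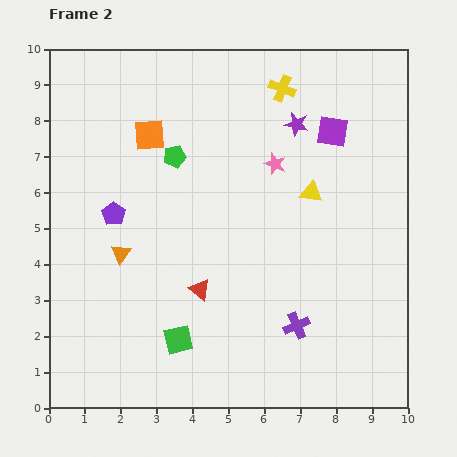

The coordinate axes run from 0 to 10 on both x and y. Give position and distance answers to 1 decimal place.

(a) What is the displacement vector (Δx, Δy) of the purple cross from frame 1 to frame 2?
(1.1, -3.3)

The purple cross was at (5.8, 5.6) in frame 1 and (6.9, 2.3) in frame 2.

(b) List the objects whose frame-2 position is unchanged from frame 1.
none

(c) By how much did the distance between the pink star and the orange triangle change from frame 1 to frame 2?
+2.2

Distance in frame 1: 2.8. Distance in frame 2: 5.0.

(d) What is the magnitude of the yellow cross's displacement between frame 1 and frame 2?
3.6

The yellow cross moved from (3.9, 6.4) to (6.5, 8.9), a distance of √(2.6² + 2.5²) ≈ 3.6.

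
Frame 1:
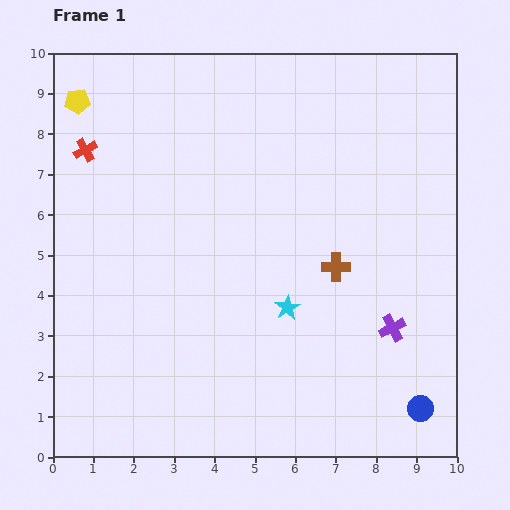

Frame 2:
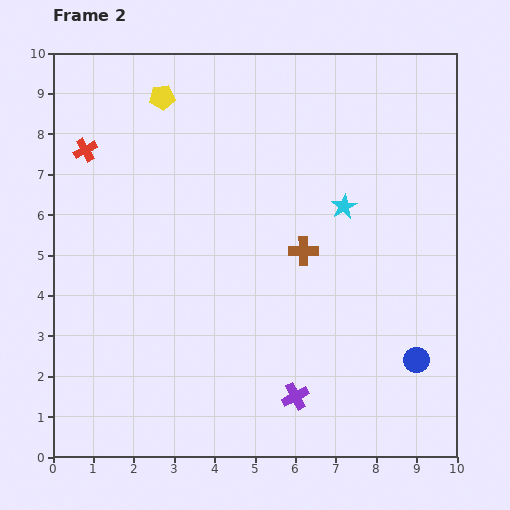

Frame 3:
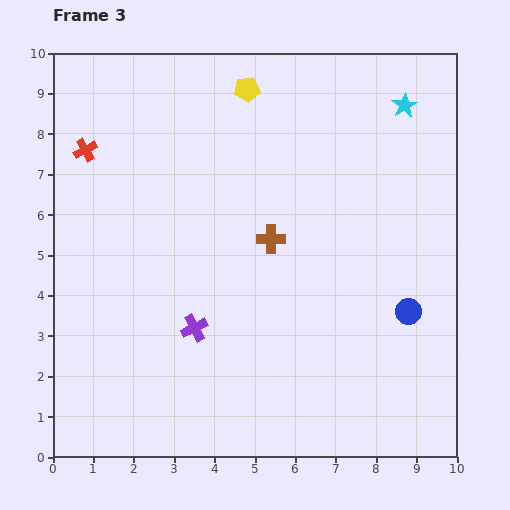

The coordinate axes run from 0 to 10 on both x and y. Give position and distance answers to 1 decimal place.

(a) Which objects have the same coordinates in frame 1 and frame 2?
the red cross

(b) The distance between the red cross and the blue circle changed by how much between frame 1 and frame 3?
-1.6

Distance in frame 1: 10.5. Distance in frame 3: 8.9.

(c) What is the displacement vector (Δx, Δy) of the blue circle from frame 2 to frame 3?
(-0.2, 1.2)

The blue circle was at (9.0, 2.4) in frame 2 and (8.8, 3.6) in frame 3.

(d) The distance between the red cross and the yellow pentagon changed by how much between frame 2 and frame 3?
+2.0

Distance in frame 2: 2.3. Distance in frame 3: 4.3.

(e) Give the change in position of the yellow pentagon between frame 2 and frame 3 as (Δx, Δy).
(2.1, 0.2)

The yellow pentagon was at (2.7, 8.9) in frame 2 and (4.8, 9.1) in frame 3.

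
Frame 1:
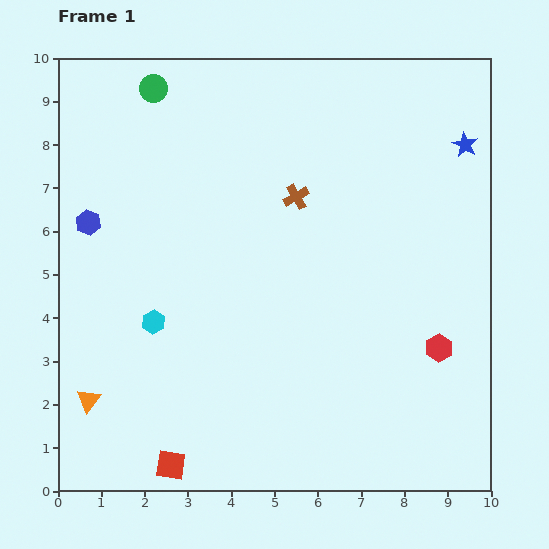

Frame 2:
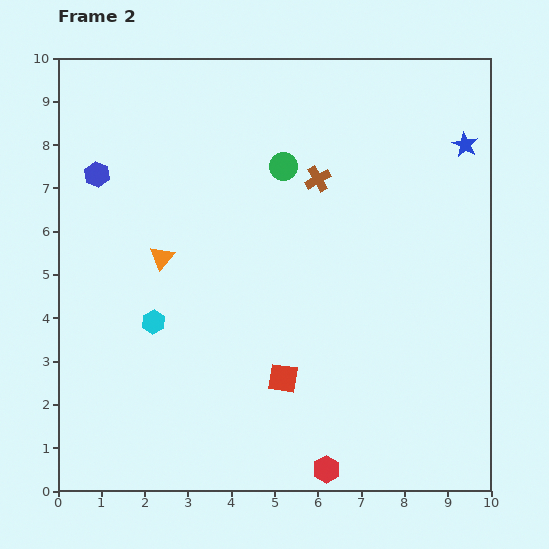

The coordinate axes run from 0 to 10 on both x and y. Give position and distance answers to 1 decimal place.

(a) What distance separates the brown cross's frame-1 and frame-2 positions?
0.6

The brown cross moved from (5.5, 6.8) to (6.0, 7.2), a distance of √(0.5² + 0.4²) ≈ 0.6.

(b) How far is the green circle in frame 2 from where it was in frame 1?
3.5

The green circle moved from (2.2, 9.3) to (5.2, 7.5), a distance of √(3.0² + 1.8²) ≈ 3.5.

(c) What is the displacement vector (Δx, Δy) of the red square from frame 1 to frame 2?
(2.6, 2.0)

The red square was at (2.6, 0.6) in frame 1 and (5.2, 2.6) in frame 2.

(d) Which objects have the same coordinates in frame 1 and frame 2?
the cyan hexagon, the blue star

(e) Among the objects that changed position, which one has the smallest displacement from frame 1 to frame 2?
the brown cross

(moved 0.6)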